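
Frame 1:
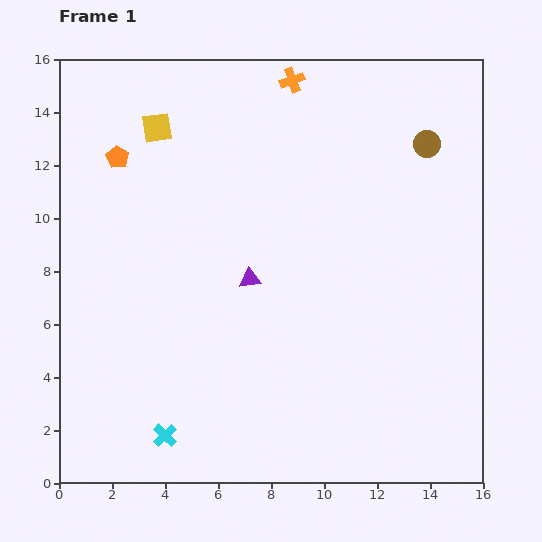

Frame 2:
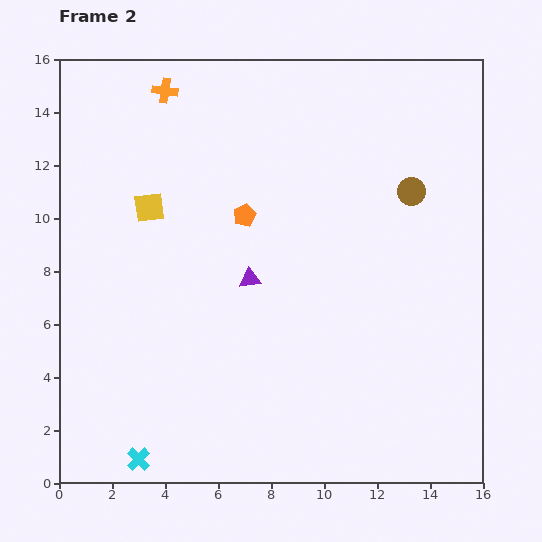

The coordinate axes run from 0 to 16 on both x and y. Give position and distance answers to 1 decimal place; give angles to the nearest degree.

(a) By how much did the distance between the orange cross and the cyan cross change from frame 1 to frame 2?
-0.3

Distance in frame 1: 14.2. Distance in frame 2: 13.9.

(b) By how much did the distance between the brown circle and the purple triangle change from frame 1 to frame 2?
-1.5

Distance in frame 1: 8.4. Distance in frame 2: 6.9.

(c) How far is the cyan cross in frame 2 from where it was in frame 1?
1.3

The cyan cross moved from (4.0, 1.8) to (3.0, 0.9), a distance of √(1.0² + 0.9²) ≈ 1.3.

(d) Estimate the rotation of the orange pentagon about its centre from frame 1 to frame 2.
16° clockwise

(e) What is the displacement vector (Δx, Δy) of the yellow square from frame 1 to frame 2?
(-0.3, -3.0)

The yellow square was at (3.7, 13.4) in frame 1 and (3.4, 10.4) in frame 2.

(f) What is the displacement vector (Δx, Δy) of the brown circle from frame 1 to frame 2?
(-0.6, -1.8)

The brown circle was at (13.9, 12.8) in frame 1 and (13.3, 11.0) in frame 2.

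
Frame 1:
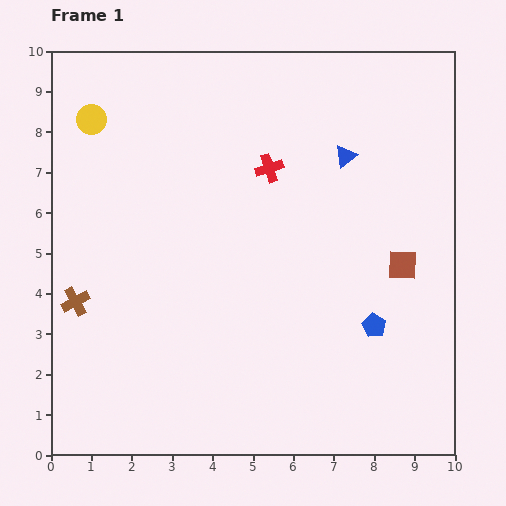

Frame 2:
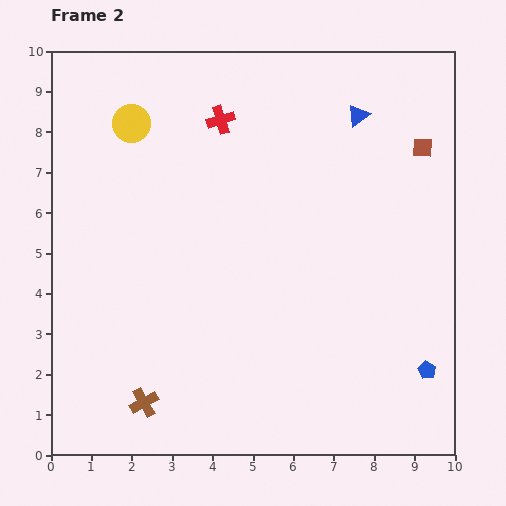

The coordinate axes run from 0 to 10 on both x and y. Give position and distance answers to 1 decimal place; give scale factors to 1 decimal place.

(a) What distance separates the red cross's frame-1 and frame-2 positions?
1.7

The red cross moved from (5.4, 7.1) to (4.2, 8.3), a distance of √(1.2² + 1.2²) ≈ 1.7.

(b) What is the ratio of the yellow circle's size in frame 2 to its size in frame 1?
1.3×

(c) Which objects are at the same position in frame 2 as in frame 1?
none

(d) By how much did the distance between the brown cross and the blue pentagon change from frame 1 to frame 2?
-0.4

Distance in frame 1: 7.4. Distance in frame 2: 7.0.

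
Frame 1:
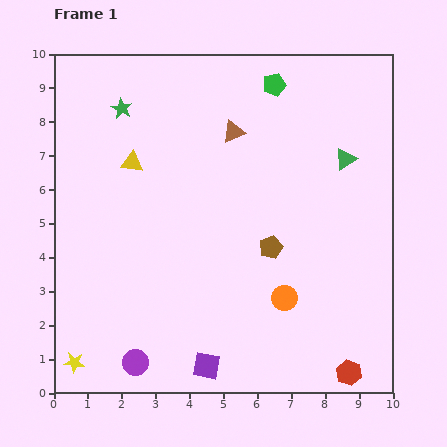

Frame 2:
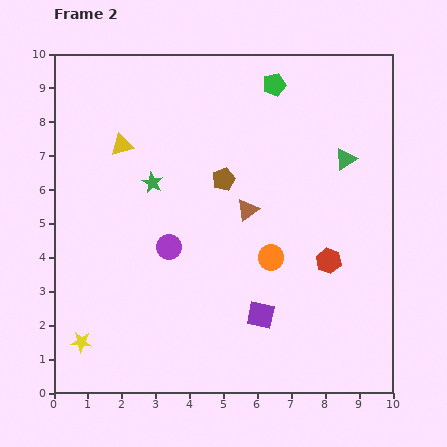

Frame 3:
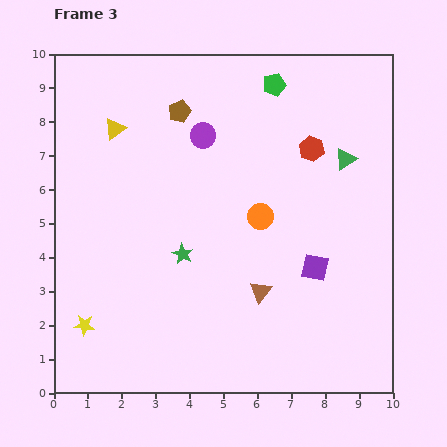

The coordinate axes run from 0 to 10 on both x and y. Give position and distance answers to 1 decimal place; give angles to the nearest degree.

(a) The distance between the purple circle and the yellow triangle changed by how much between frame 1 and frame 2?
-2.6

Distance in frame 1: 5.9. Distance in frame 2: 3.3.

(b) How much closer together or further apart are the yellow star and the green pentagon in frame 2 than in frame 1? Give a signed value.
-0.6

Distance in frame 1: 10.1. Distance in frame 2: 9.5.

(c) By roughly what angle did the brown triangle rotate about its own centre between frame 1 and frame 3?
30° counter-clockwise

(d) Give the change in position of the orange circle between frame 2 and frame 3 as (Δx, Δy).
(-0.3, 1.2)

The orange circle was at (6.4, 4.0) in frame 2 and (6.1, 5.2) in frame 3.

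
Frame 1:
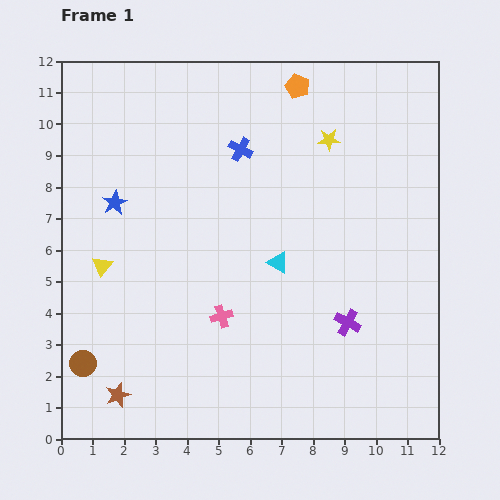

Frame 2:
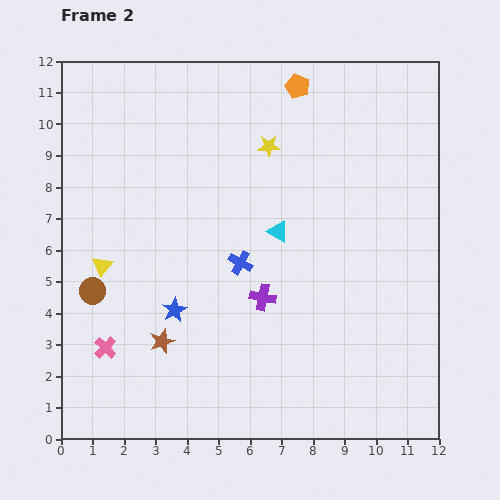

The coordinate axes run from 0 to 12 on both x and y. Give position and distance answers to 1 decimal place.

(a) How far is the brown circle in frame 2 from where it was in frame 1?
2.3

The brown circle moved from (0.7, 2.4) to (1.0, 4.7), a distance of √(0.3² + 2.3²) ≈ 2.3.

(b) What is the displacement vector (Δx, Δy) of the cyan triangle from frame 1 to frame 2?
(0.0, 1.0)

The cyan triangle was at (6.9, 5.6) in frame 1 and (6.9, 6.6) in frame 2.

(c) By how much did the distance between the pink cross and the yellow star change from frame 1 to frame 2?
+1.6

Distance in frame 1: 6.6. Distance in frame 2: 8.2.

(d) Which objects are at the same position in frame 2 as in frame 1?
the orange pentagon, the yellow triangle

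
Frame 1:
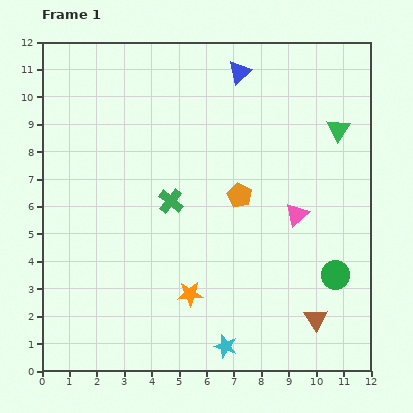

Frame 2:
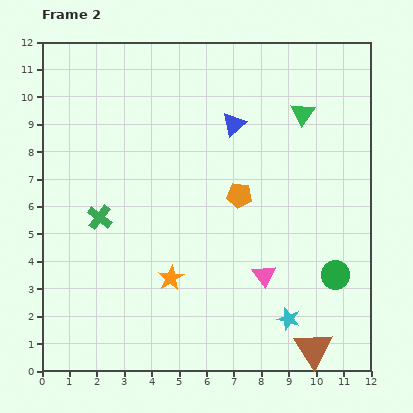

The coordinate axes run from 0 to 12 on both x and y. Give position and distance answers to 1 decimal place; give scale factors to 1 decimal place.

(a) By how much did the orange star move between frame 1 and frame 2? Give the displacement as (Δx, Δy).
(-0.7, 0.6)

The orange star was at (5.4, 2.8) in frame 1 and (4.7, 3.4) in frame 2.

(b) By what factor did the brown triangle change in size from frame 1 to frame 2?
1.6×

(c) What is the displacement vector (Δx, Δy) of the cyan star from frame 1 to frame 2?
(2.3, 1.0)

The cyan star was at (6.7, 0.9) in frame 1 and (9.0, 1.9) in frame 2.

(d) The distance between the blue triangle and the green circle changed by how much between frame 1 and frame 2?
-1.6

Distance in frame 1: 8.2. Distance in frame 2: 6.6.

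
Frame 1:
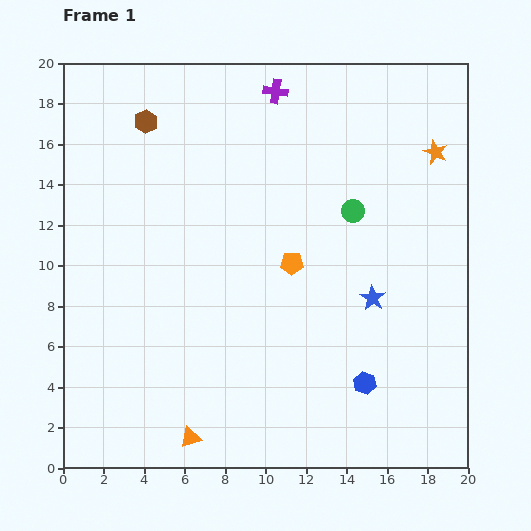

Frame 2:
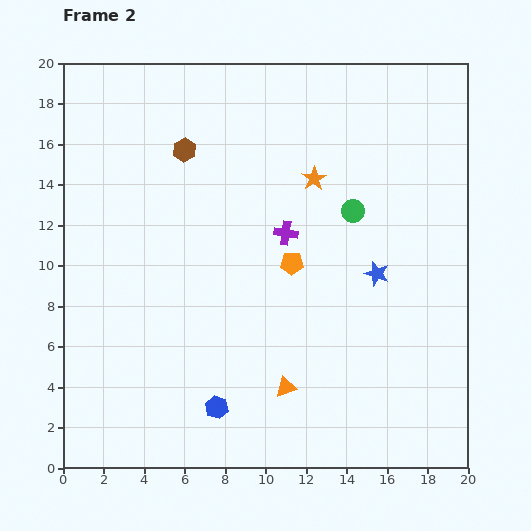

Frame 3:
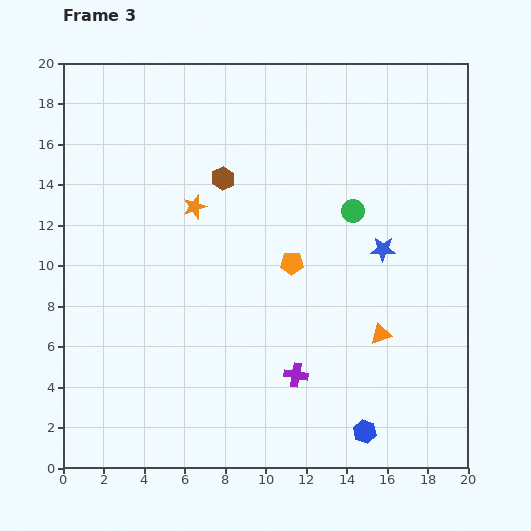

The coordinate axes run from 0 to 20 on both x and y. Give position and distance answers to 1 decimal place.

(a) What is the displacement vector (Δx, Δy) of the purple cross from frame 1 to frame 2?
(0.5, -7.0)

The purple cross was at (10.5, 18.6) in frame 1 and (11.0, 11.6) in frame 2.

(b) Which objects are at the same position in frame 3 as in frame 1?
the orange pentagon, the green circle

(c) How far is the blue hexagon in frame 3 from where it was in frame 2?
7.4

The blue hexagon moved from (7.6, 3.0) to (14.9, 1.8), a distance of √(7.3² + 1.2²) ≈ 7.4.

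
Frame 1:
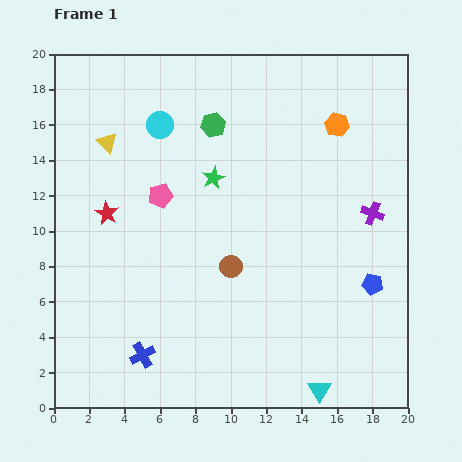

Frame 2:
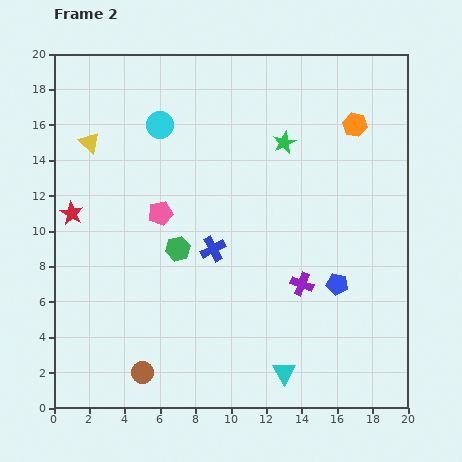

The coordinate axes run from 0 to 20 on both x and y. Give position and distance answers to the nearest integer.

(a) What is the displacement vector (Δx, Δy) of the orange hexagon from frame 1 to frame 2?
(1, 0)

The orange hexagon was at (16, 16) in frame 1 and (17, 16) in frame 2.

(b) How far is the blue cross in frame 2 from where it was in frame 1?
7

The blue cross moved from (5, 3) to (9, 9), a distance of √(4² + 6²) ≈ 7.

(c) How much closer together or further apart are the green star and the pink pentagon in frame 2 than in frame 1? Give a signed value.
+5

Distance in frame 1: 3. Distance in frame 2: 8.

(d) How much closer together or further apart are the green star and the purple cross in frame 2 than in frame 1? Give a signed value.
-1

Distance in frame 1: 9. Distance in frame 2: 8.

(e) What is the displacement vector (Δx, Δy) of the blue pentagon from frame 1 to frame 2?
(-2, 0)

The blue pentagon was at (18, 7) in frame 1 and (16, 7) in frame 2.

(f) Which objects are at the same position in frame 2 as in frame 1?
the cyan circle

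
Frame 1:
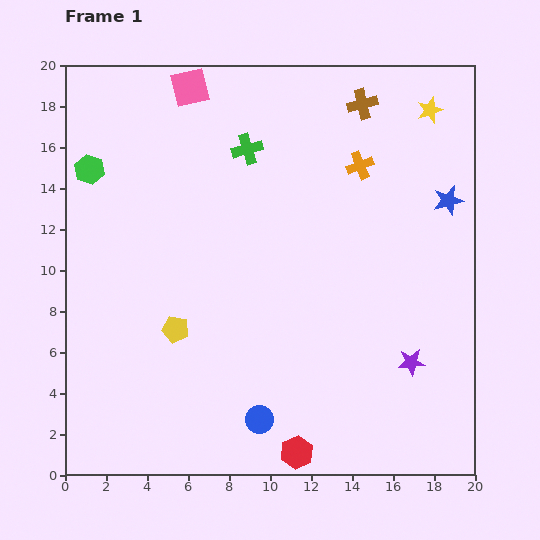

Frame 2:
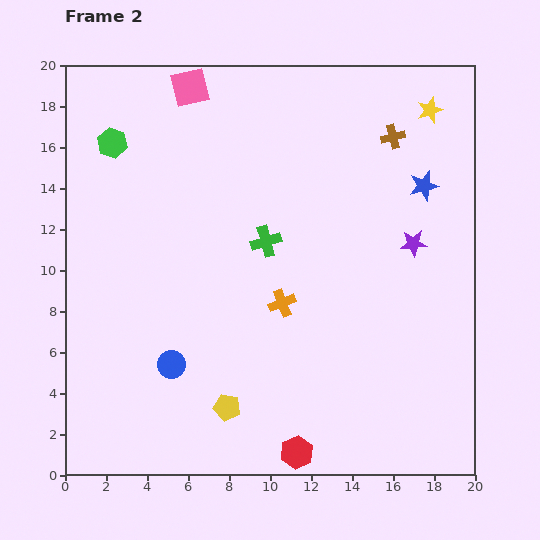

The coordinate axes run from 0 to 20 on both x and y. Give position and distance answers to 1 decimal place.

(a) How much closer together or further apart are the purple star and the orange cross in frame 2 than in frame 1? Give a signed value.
-2.9

Distance in frame 1: 9.9. Distance in frame 2: 7.0.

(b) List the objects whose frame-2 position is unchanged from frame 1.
the red hexagon, the pink square, the yellow star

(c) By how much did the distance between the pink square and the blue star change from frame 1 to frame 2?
-1.3

Distance in frame 1: 13.7. Distance in frame 2: 12.4.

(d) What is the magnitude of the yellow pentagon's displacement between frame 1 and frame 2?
4.5

The yellow pentagon moved from (5.4, 7.1) to (7.9, 3.3), a distance of √(2.5² + 3.8²) ≈ 4.5.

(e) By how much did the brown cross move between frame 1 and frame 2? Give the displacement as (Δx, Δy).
(1.5, -1.6)

The brown cross was at (14.5, 18.1) in frame 1 and (16.0, 16.5) in frame 2.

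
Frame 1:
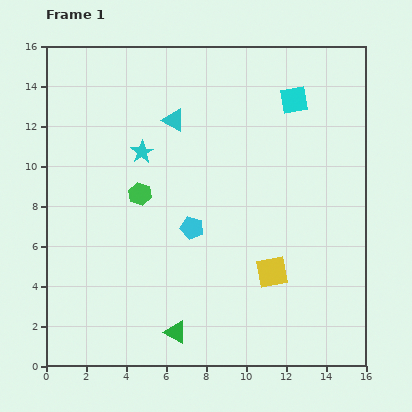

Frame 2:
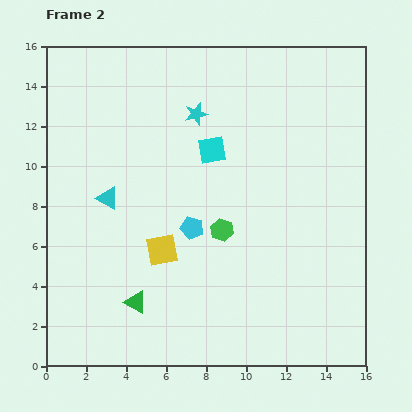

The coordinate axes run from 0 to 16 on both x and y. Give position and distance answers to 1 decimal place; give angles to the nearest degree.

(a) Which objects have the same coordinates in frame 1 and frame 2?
the cyan pentagon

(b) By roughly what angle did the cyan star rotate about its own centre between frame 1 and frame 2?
18° clockwise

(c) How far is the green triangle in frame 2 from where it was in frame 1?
2.5

The green triangle moved from (6.5, 1.7) to (4.5, 3.2), a distance of √(2.0² + 1.5²) ≈ 2.5.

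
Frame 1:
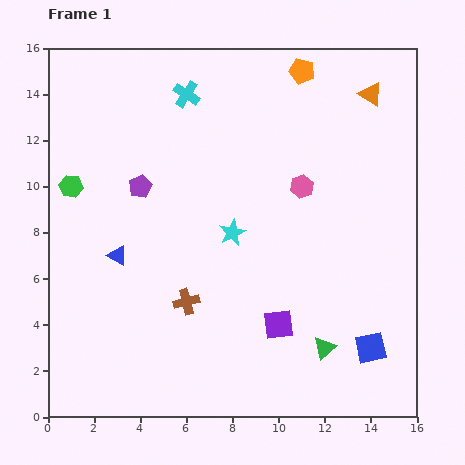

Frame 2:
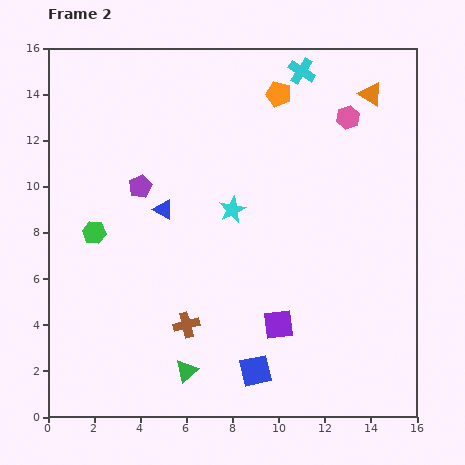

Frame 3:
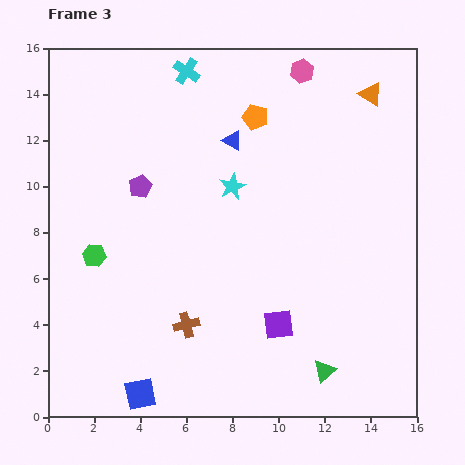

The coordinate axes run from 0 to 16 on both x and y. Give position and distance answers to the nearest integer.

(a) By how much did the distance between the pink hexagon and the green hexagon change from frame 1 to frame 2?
+2

Distance in frame 1: 10. Distance in frame 2: 12.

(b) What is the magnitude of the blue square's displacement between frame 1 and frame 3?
10

The blue square moved from (14, 3) to (4, 1), a distance of √(10² + 2²) ≈ 10.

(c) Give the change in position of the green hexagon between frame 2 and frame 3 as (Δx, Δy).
(0, -1)

The green hexagon was at (2, 8) in frame 2 and (2, 7) in frame 3.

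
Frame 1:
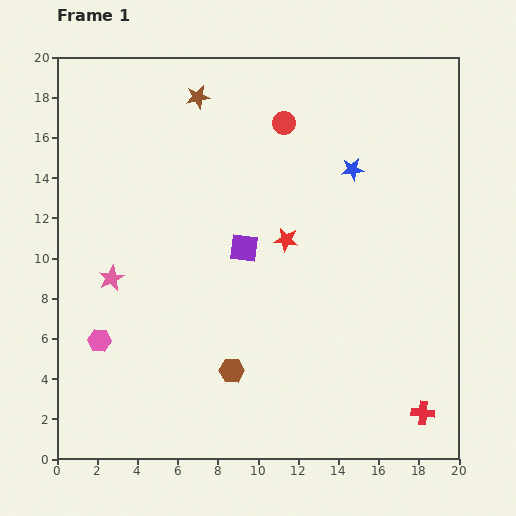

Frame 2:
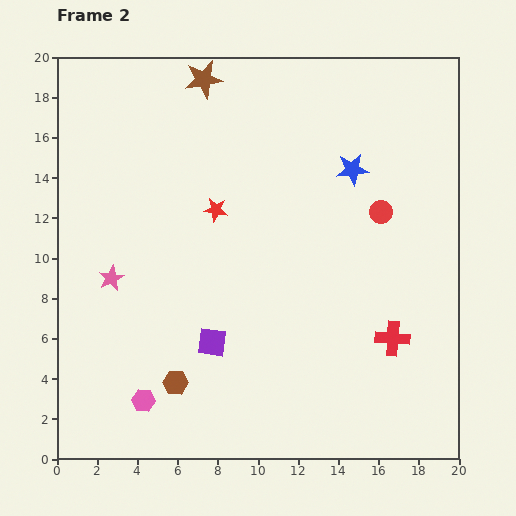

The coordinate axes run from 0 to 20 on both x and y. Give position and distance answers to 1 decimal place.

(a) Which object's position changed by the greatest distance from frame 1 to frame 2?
the red circle

(moved 6.5; next 5.0)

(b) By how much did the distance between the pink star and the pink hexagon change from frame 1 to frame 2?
+3.1

Distance in frame 1: 3.2. Distance in frame 2: 6.3.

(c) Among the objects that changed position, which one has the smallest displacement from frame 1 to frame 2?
the brown star

(moved 0.9)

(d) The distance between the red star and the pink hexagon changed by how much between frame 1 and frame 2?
-0.4

Distance in frame 1: 10.6. Distance in frame 2: 10.2.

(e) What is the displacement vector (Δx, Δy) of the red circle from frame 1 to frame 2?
(4.8, -4.4)

The red circle was at (11.3, 16.7) in frame 1 and (16.1, 12.3) in frame 2.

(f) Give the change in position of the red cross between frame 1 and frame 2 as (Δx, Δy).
(-1.5, 3.7)

The red cross was at (18.2, 2.3) in frame 1 and (16.7, 6.0) in frame 2.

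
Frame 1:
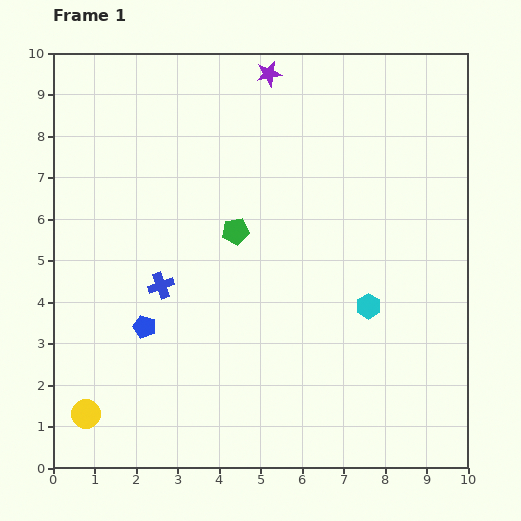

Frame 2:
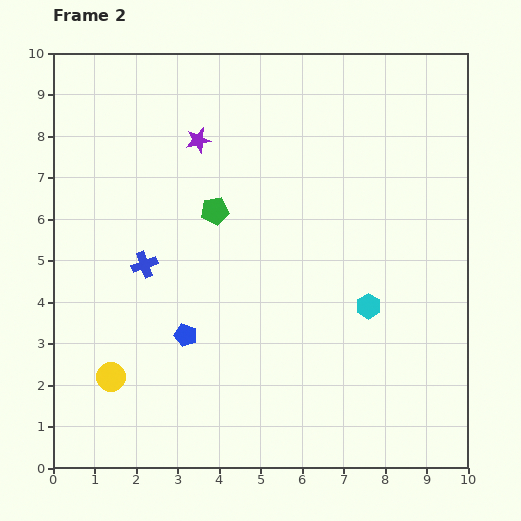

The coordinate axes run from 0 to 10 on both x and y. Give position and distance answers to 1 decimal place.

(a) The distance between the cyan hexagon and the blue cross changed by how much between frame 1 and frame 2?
+0.5

Distance in frame 1: 5.0. Distance in frame 2: 5.5.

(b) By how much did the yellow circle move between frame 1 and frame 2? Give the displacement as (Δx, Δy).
(0.6, 0.9)

The yellow circle was at (0.8, 1.3) in frame 1 and (1.4, 2.2) in frame 2.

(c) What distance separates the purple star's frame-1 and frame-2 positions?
2.3

The purple star moved from (5.2, 9.5) to (3.5, 7.9), a distance of √(1.7² + 1.6²) ≈ 2.3.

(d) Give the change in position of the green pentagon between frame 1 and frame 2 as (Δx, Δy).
(-0.5, 0.5)

The green pentagon was at (4.4, 5.7) in frame 1 and (3.9, 6.2) in frame 2.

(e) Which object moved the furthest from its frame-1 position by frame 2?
the purple star

(moved 2.3; next 1.1)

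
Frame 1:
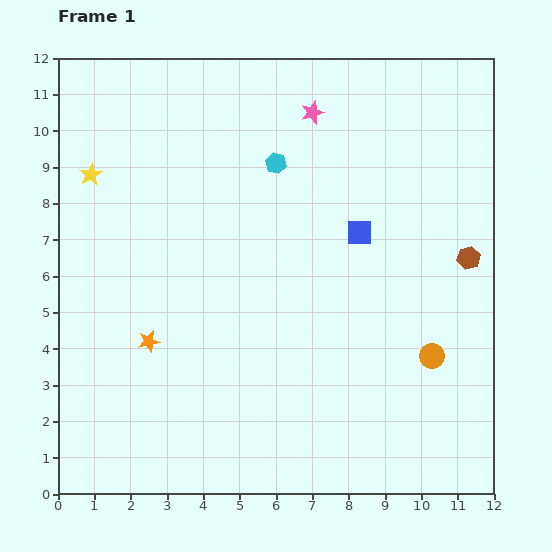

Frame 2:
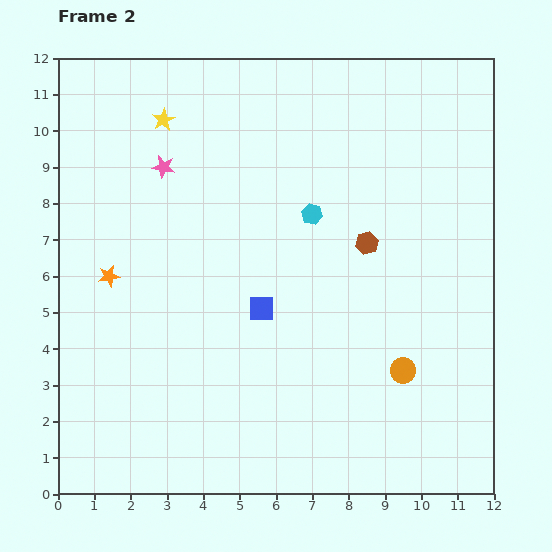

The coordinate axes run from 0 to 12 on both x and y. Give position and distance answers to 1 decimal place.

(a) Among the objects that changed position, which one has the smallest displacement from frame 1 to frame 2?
the orange circle

(moved 0.9)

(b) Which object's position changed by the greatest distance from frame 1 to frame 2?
the pink star

(moved 4.4; next 3.4)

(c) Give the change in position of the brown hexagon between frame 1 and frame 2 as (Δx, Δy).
(-2.8, 0.4)

The brown hexagon was at (11.3, 6.5) in frame 1 and (8.5, 6.9) in frame 2.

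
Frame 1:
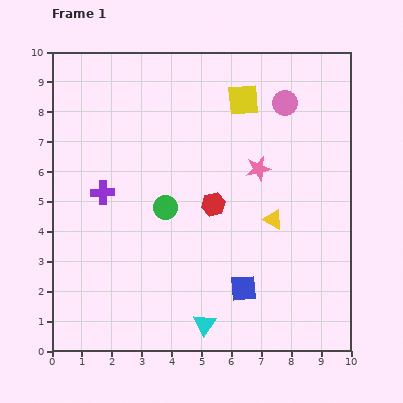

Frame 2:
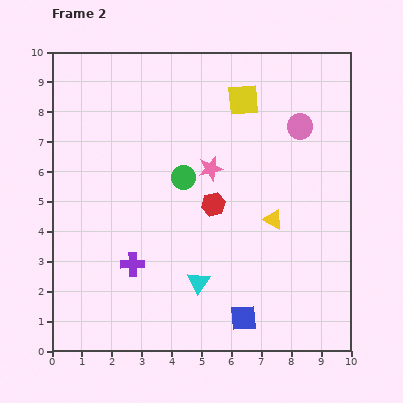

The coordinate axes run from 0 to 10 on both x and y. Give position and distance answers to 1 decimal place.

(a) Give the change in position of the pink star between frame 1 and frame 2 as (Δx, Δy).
(-1.6, 0.0)

The pink star was at (6.9, 6.1) in frame 1 and (5.3, 6.1) in frame 2.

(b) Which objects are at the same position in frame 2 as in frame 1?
the yellow triangle, the red hexagon, the yellow square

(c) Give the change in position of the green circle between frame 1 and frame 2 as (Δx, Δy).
(0.6, 1.0)

The green circle was at (3.8, 4.8) in frame 1 and (4.4, 5.8) in frame 2.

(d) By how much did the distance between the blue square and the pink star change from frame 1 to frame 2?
+1.1

Distance in frame 1: 4.0. Distance in frame 2: 5.1.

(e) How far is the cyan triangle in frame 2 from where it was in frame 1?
1.4

The cyan triangle moved from (5.1, 0.9) to (4.9, 2.3), a distance of √(0.2² + 1.4²) ≈ 1.4.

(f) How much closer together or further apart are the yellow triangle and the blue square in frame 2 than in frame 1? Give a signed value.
+0.9

Distance in frame 1: 2.5. Distance in frame 2: 3.4.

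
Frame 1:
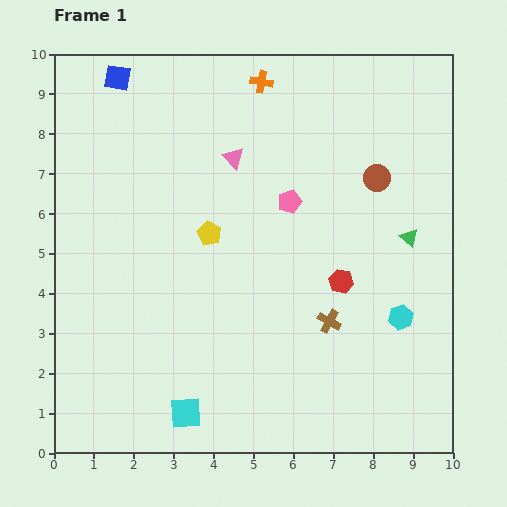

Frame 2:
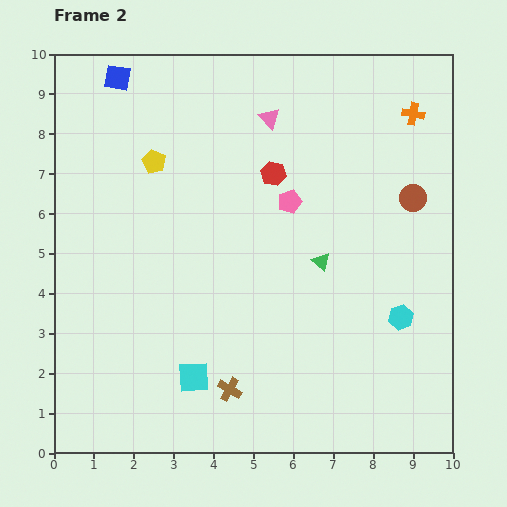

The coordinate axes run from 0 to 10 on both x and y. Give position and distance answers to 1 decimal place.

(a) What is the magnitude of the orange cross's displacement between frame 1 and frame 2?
3.9

The orange cross moved from (5.2, 9.3) to (9.0, 8.5), a distance of √(3.8² + 0.8²) ≈ 3.9.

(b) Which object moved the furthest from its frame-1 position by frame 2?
the orange cross

(moved 3.9; next 3.2)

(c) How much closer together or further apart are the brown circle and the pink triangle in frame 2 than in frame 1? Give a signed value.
+0.5

Distance in frame 1: 3.6. Distance in frame 2: 4.1.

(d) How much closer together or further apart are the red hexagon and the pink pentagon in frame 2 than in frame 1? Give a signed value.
-1.6

Distance in frame 1: 2.4. Distance in frame 2: 0.8.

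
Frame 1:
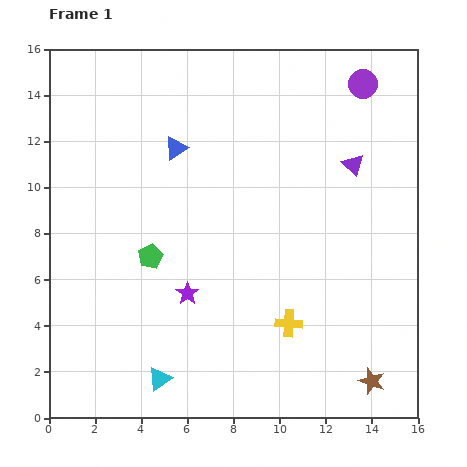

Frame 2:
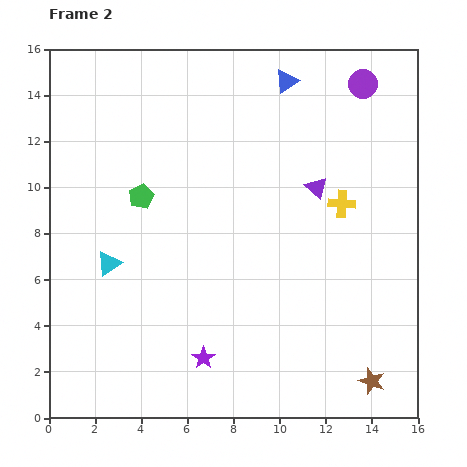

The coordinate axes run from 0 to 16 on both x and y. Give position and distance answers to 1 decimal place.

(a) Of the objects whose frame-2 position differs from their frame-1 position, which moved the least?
the purple triangle

(moved 1.9)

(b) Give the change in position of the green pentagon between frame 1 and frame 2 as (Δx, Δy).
(-0.4, 2.6)

The green pentagon was at (4.4, 7.0) in frame 1 and (4.0, 9.6) in frame 2.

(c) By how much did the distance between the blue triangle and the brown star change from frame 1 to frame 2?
+0.3

Distance in frame 1: 13.2. Distance in frame 2: 13.5.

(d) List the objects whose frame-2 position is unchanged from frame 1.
the purple circle, the brown star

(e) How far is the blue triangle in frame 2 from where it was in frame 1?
5.6

The blue triangle moved from (5.5, 11.7) to (10.3, 14.6), a distance of √(4.8² + 2.9²) ≈ 5.6.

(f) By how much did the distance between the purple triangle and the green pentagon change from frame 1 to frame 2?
-2.1

Distance in frame 1: 9.7. Distance in frame 2: 7.6.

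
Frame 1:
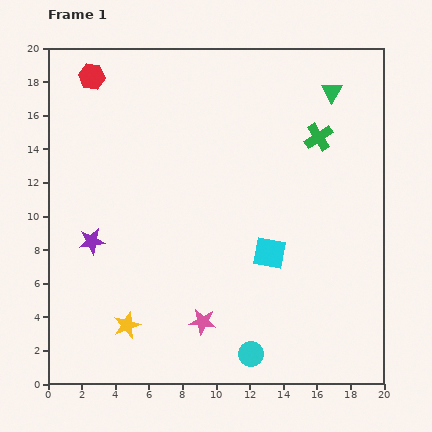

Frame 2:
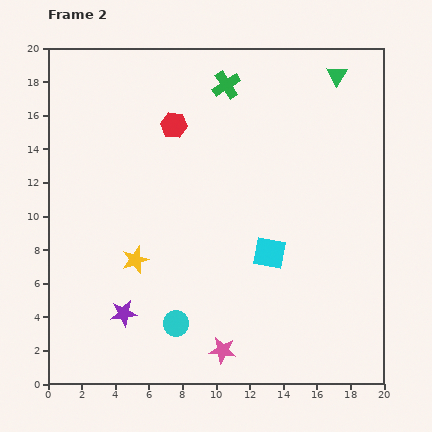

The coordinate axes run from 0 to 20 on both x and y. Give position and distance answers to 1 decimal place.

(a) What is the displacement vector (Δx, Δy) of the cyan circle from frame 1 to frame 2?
(-4.5, 1.8)

The cyan circle was at (12.1, 1.8) in frame 1 and (7.6, 3.6) in frame 2.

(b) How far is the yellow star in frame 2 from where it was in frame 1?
3.9

The yellow star moved from (4.7, 3.5) to (5.2, 7.4), a distance of √(0.5² + 3.9²) ≈ 3.9.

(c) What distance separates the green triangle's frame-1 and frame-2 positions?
1.0

The green triangle moved from (16.9, 17.4) to (17.2, 18.4), a distance of √(0.3² + 1.0²) ≈ 1.0.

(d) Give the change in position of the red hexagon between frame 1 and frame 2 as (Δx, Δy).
(4.9, -2.9)

The red hexagon was at (2.6, 18.3) in frame 1 and (7.5, 15.4) in frame 2.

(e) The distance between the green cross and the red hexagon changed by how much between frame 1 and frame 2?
-10.1

Distance in frame 1: 14.0. Distance in frame 2: 3.9.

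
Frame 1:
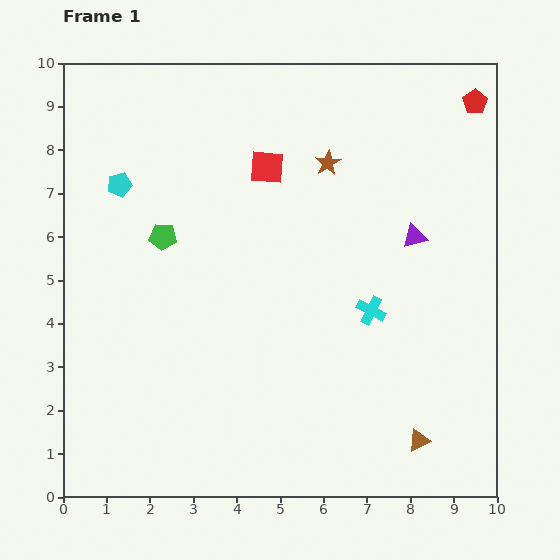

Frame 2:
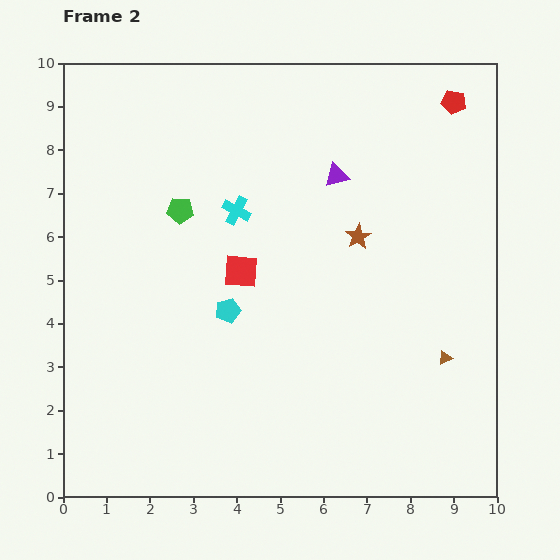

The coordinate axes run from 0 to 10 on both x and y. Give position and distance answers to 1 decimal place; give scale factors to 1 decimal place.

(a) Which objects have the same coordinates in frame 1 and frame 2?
none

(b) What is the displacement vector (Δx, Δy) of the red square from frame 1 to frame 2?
(-0.6, -2.4)

The red square was at (4.7, 7.6) in frame 1 and (4.1, 5.2) in frame 2.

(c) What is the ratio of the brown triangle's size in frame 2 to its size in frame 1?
0.6×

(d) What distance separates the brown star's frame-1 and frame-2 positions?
1.8

The brown star moved from (6.1, 7.7) to (6.8, 6.0), a distance of √(0.7² + 1.7²) ≈ 1.8.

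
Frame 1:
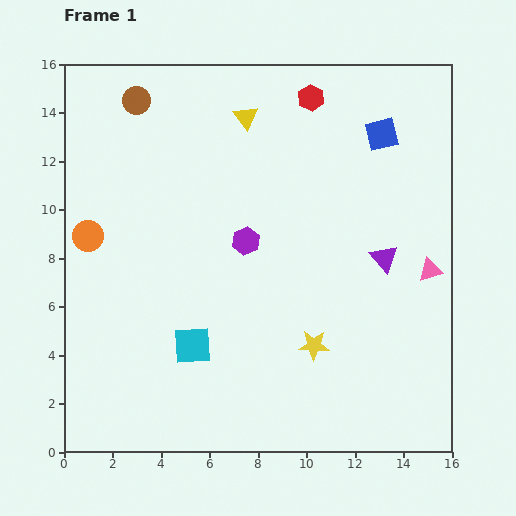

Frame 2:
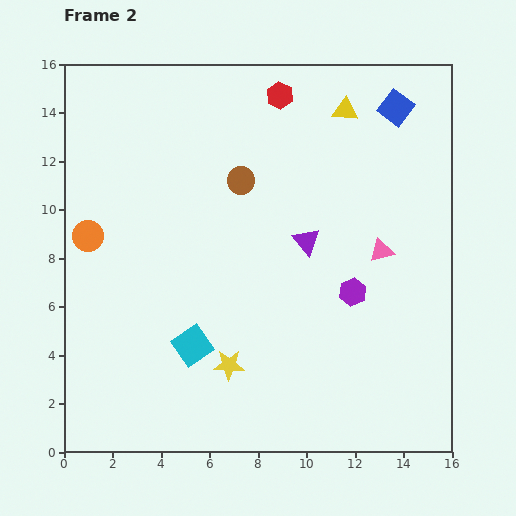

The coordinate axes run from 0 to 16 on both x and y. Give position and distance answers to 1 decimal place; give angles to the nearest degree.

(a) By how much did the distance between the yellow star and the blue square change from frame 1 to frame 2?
+3.5

Distance in frame 1: 9.1. Distance in frame 2: 12.6.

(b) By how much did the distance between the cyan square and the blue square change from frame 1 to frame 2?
+1.2

Distance in frame 1: 11.7. Distance in frame 2: 12.9.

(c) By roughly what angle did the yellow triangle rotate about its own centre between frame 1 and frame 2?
46° counter-clockwise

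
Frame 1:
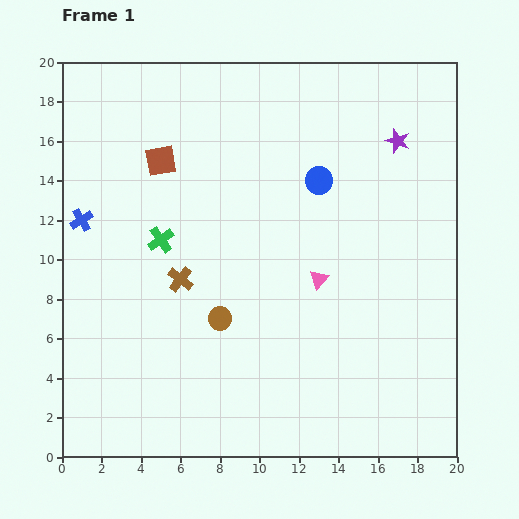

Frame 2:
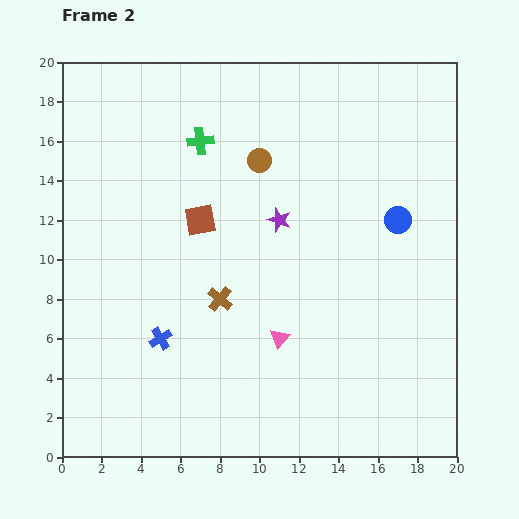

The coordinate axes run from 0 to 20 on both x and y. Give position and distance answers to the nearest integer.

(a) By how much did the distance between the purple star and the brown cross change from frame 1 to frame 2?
-8

Distance in frame 1: 13. Distance in frame 2: 5.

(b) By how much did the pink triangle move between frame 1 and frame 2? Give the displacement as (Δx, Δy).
(-2, -3)

The pink triangle was at (13, 9) in frame 1 and (11, 6) in frame 2.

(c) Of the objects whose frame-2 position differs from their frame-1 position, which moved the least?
the brown cross

(moved 2)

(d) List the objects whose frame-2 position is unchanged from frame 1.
none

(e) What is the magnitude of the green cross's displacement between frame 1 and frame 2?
5

The green cross moved from (5, 11) to (7, 16), a distance of √(2² + 5²) ≈ 5.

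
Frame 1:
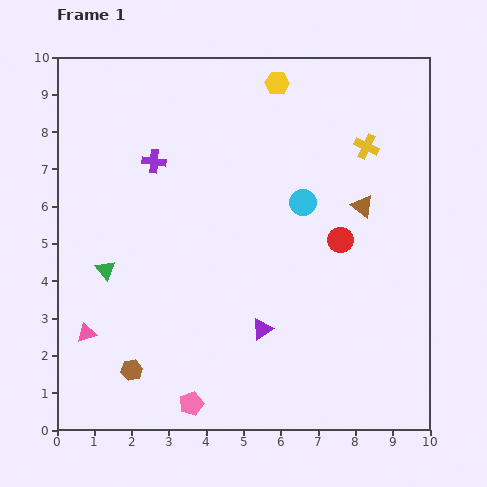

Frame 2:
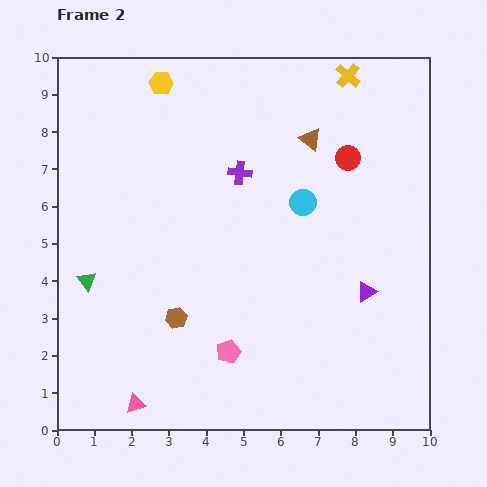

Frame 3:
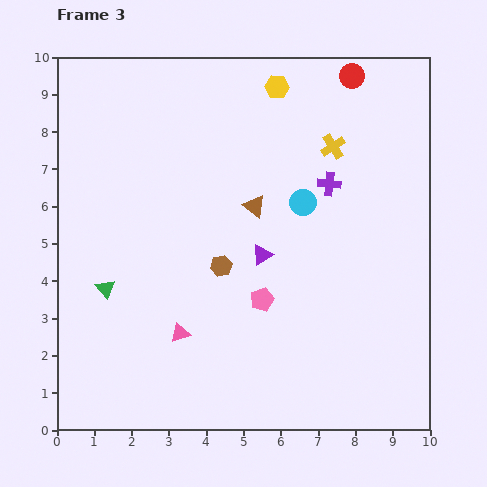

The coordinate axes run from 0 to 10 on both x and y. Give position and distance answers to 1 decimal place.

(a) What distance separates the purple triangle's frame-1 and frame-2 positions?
3.0

The purple triangle moved from (5.5, 2.7) to (8.3, 3.7), a distance of √(2.8² + 1.0²) ≈ 3.0.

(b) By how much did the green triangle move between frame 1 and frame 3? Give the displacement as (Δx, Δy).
(0.0, -0.5)

The green triangle was at (1.3, 4.3) in frame 1 and (1.3, 3.8) in frame 3.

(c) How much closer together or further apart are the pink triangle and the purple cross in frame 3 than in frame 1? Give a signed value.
+0.8

Distance in frame 1: 4.9. Distance in frame 3: 5.7.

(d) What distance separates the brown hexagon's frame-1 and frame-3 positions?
3.7

The brown hexagon moved from (2.0, 1.6) to (4.4, 4.4), a distance of √(2.4² + 2.8²) ≈ 3.7.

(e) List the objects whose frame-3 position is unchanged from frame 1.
the cyan circle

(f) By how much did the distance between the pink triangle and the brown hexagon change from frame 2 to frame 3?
-0.4

Distance in frame 2: 2.5. Distance in frame 3: 2.1.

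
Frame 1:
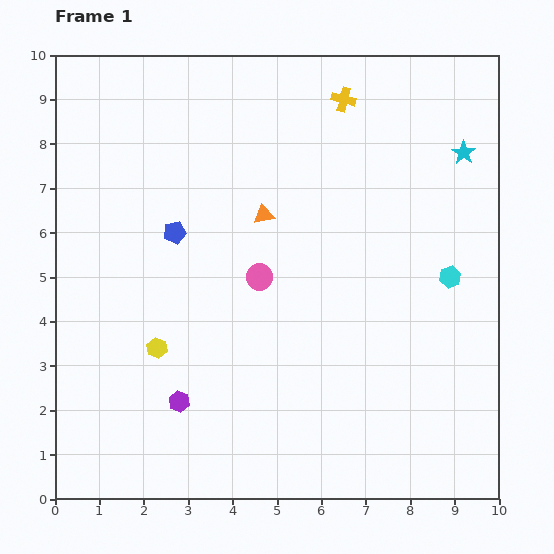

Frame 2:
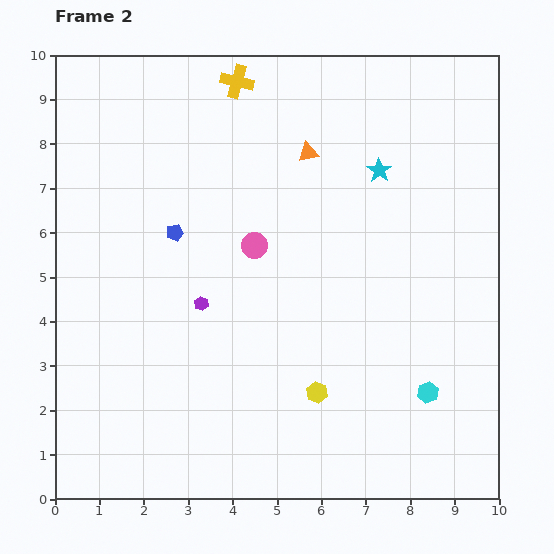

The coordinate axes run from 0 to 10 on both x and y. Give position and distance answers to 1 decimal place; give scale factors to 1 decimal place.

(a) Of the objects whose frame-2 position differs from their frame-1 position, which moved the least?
the pink circle

(moved 0.7)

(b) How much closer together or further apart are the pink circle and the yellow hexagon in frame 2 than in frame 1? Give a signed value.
+0.8

Distance in frame 1: 2.8. Distance in frame 2: 3.6.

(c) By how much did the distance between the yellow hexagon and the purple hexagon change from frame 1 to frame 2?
+2.0

Distance in frame 1: 1.3. Distance in frame 2: 3.3.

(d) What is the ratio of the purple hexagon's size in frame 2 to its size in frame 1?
0.7×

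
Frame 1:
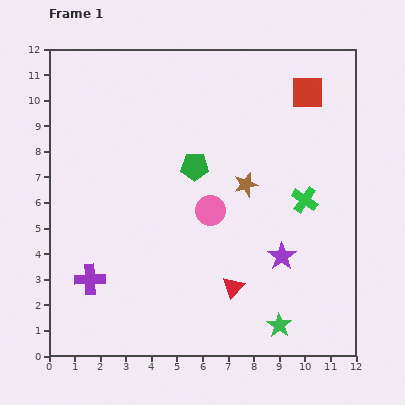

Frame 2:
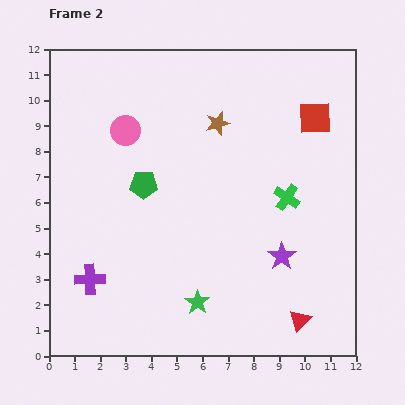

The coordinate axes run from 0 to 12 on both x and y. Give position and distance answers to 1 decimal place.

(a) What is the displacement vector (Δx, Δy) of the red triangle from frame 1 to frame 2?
(2.6, -1.3)

The red triangle was at (7.2, 2.7) in frame 1 and (9.8, 1.4) in frame 2.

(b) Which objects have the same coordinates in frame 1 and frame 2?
the purple cross, the purple star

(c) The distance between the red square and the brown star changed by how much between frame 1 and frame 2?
-0.5

Distance in frame 1: 4.3. Distance in frame 2: 3.8.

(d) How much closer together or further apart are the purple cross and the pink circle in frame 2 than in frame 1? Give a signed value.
+0.6

Distance in frame 1: 5.4. Distance in frame 2: 6.0.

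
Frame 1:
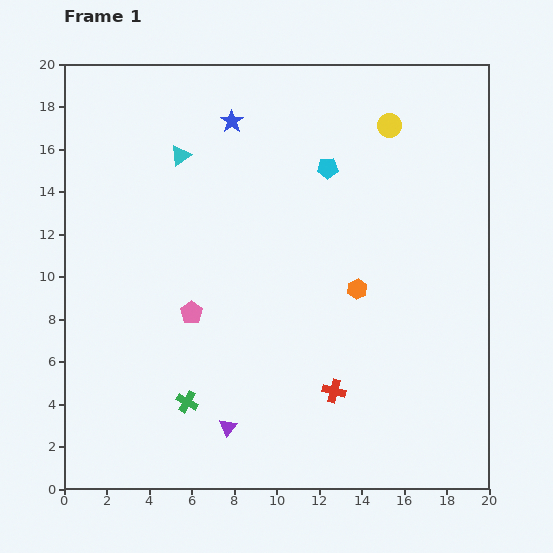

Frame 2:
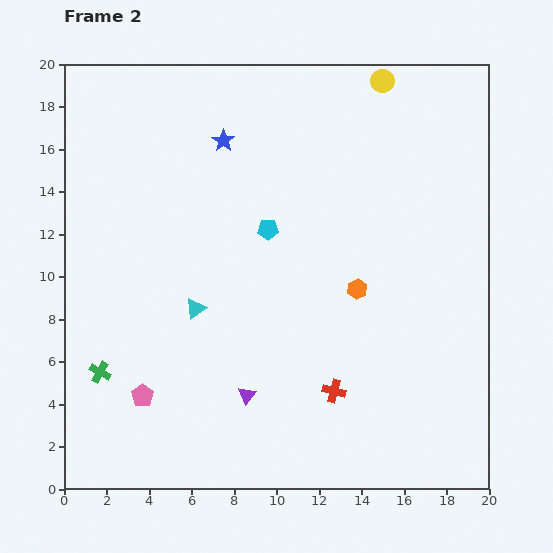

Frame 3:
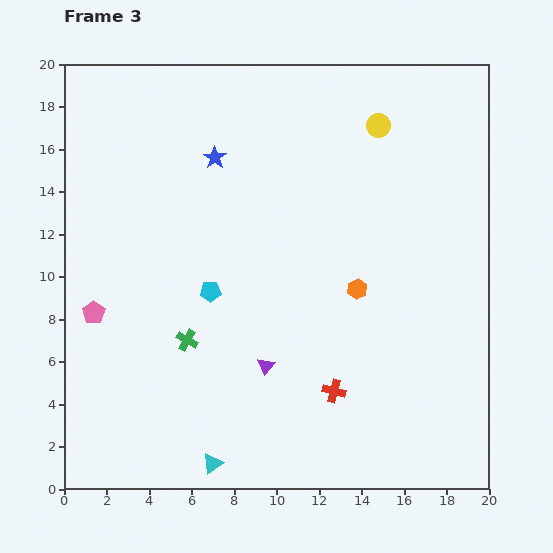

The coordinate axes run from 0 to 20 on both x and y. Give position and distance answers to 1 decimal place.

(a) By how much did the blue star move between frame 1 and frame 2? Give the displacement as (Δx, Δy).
(-0.4, -0.9)

The blue star was at (7.9, 17.3) in frame 1 and (7.5, 16.4) in frame 2.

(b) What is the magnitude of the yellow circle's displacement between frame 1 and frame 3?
0.5

The yellow circle moved from (15.3, 17.1) to (14.8, 17.1), a distance of √(0.5² + 0.0²) ≈ 0.5.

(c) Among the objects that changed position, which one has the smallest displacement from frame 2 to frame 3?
the blue star

(moved 0.9)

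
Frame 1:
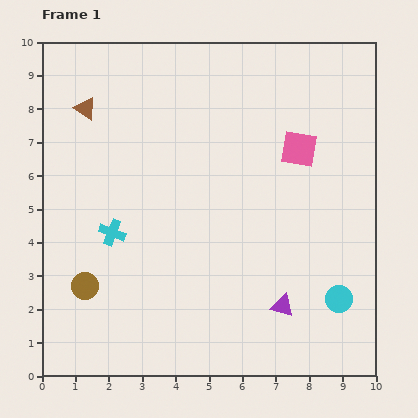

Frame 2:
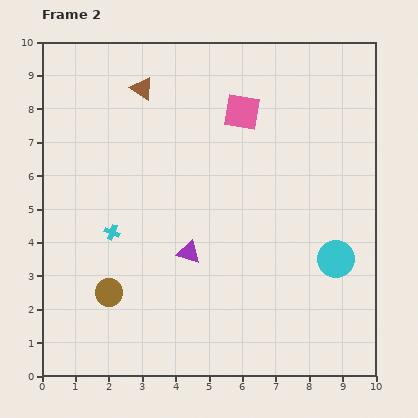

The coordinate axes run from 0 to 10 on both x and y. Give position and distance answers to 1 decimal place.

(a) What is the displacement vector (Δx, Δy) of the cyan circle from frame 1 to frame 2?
(-0.1, 1.2)

The cyan circle was at (8.9, 2.3) in frame 1 and (8.8, 3.5) in frame 2.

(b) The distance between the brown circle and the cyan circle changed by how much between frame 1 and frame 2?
-0.7

Distance in frame 1: 7.6. Distance in frame 2: 6.9.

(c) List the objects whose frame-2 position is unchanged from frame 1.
the cyan cross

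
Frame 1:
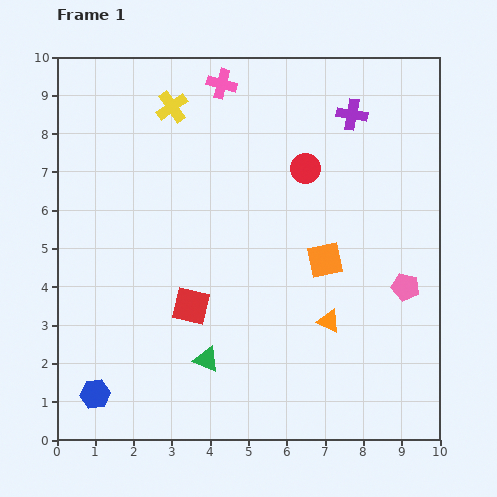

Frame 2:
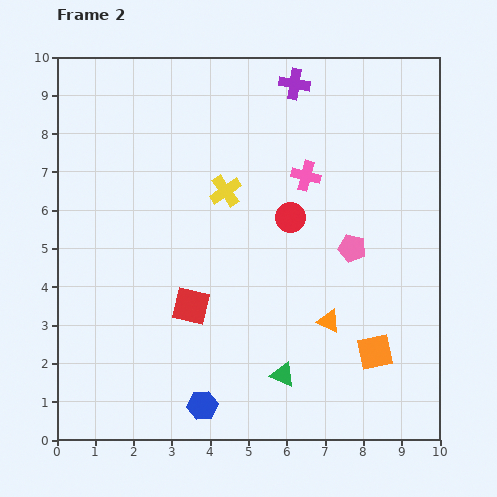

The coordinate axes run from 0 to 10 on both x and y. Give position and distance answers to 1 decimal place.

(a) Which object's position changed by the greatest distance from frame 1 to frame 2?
the pink cross

(moved 3.3; next 2.8)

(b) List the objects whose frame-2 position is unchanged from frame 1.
the red square, the orange triangle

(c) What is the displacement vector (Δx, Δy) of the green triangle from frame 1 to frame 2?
(2.0, -0.4)

The green triangle was at (3.9, 2.1) in frame 1 and (5.9, 1.7) in frame 2.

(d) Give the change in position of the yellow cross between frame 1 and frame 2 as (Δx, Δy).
(1.4, -2.2)

The yellow cross was at (3.0, 8.7) in frame 1 and (4.4, 6.5) in frame 2.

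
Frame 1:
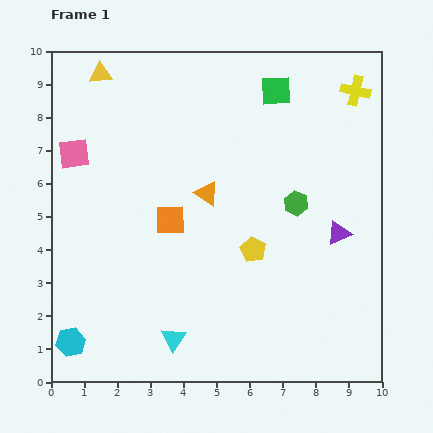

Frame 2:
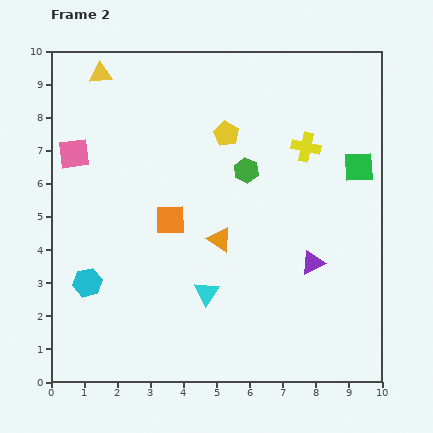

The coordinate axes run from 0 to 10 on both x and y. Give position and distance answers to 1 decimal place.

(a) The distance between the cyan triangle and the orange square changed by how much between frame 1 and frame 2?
-1.1

Distance in frame 1: 3.6. Distance in frame 2: 2.5.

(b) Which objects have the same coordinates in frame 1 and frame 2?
the pink square, the yellow triangle, the orange square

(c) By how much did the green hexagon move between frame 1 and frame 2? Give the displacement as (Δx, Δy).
(-1.5, 1.0)

The green hexagon was at (7.4, 5.4) in frame 1 and (5.9, 6.4) in frame 2.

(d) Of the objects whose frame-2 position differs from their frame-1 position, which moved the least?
the purple triangle

(moved 1.2)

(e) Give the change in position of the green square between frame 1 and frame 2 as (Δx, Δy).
(2.5, -2.3)

The green square was at (6.8, 8.8) in frame 1 and (9.3, 6.5) in frame 2.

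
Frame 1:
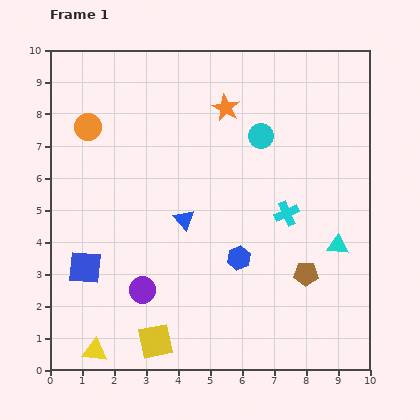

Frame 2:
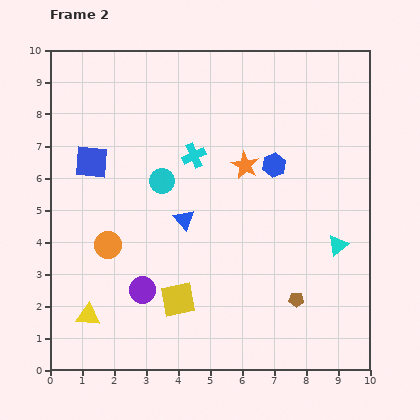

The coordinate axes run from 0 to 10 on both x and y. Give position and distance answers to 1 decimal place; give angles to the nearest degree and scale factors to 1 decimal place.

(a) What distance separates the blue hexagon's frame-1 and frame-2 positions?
3.1

The blue hexagon moved from (5.9, 3.5) to (7.0, 6.4), a distance of √(1.1² + 2.9²) ≈ 3.1.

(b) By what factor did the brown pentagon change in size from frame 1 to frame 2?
0.6×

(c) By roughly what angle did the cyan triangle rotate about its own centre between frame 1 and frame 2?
45° counter-clockwise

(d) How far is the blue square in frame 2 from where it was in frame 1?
3.3

The blue square moved from (1.1, 3.2) to (1.3, 6.5), a distance of √(0.2² + 3.3²) ≈ 3.3.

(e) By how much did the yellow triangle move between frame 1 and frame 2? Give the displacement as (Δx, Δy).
(-0.2, 1.1)

The yellow triangle was at (1.4, 0.6) in frame 1 and (1.2, 1.7) in frame 2.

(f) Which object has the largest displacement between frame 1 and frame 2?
the orange circle

(moved 3.7; next 3.4)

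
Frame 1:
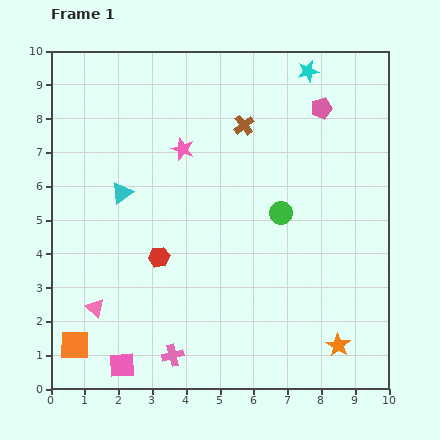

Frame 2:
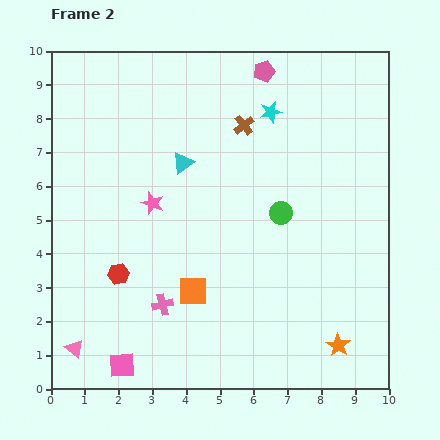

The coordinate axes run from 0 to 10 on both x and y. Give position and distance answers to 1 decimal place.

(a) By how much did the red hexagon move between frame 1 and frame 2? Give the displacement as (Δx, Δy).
(-1.2, -0.5)

The red hexagon was at (3.2, 3.9) in frame 1 and (2.0, 3.4) in frame 2.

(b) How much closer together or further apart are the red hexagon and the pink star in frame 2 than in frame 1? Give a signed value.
-1.0

Distance in frame 1: 3.3. Distance in frame 2: 2.3.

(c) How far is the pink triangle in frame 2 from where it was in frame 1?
1.3

The pink triangle moved from (1.3, 2.4) to (0.7, 1.2), a distance of √(0.6² + 1.2²) ≈ 1.3.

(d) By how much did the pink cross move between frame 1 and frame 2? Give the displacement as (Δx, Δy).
(-0.3, 1.5)

The pink cross was at (3.6, 1.0) in frame 1 and (3.3, 2.5) in frame 2.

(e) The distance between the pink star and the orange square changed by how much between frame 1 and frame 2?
-3.7

Distance in frame 1: 6.6. Distance in frame 2: 2.9.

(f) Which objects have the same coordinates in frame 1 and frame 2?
the brown cross, the pink square, the green circle, the orange star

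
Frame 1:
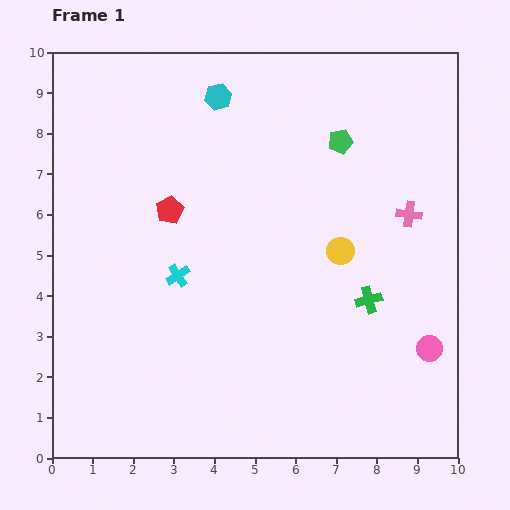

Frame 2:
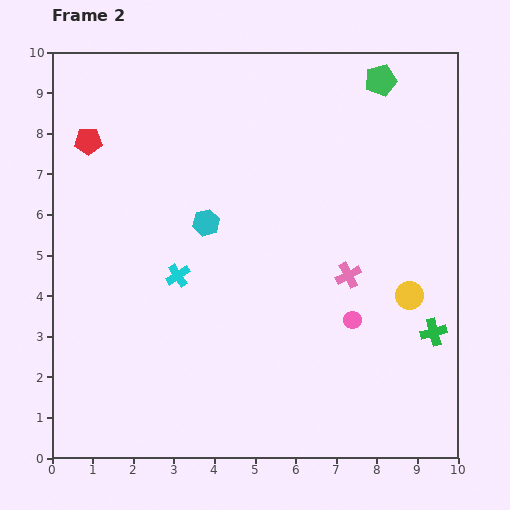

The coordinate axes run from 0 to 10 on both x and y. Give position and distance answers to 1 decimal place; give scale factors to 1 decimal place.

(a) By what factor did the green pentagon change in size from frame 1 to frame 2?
1.3×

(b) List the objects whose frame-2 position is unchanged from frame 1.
the cyan cross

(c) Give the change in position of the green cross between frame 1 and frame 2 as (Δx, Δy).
(1.6, -0.8)

The green cross was at (7.8, 3.9) in frame 1 and (9.4, 3.1) in frame 2.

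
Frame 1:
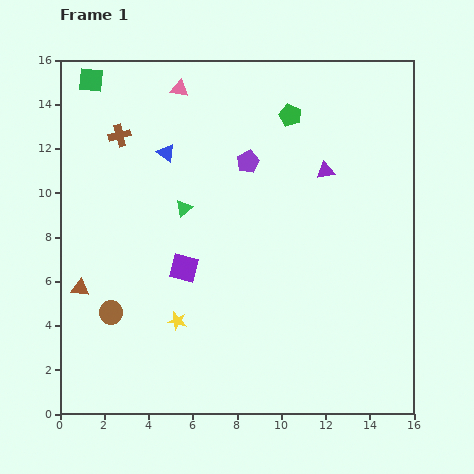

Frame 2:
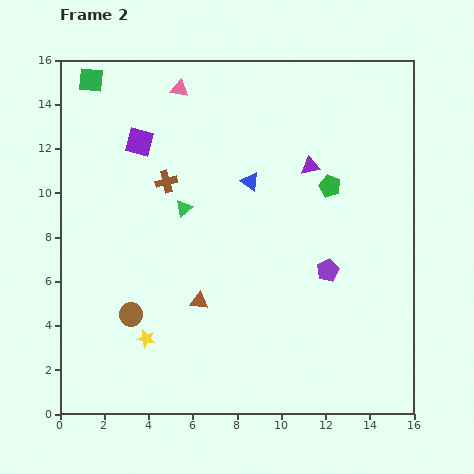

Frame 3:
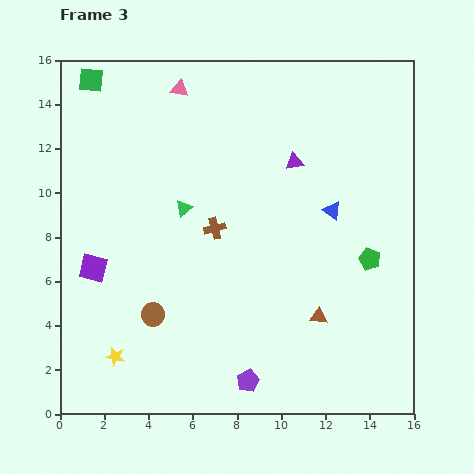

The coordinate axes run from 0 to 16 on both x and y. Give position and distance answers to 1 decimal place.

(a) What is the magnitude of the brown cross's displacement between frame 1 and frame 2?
3.0

The brown cross moved from (2.7, 12.6) to (4.8, 10.5), a distance of √(2.1² + 2.1²) ≈ 3.0.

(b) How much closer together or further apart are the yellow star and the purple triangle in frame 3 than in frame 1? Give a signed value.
+2.5

Distance in frame 1: 9.5. Distance in frame 3: 12.0.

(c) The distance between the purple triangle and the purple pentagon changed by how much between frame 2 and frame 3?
+5.3

Distance in frame 2: 4.8. Distance in frame 3: 10.1.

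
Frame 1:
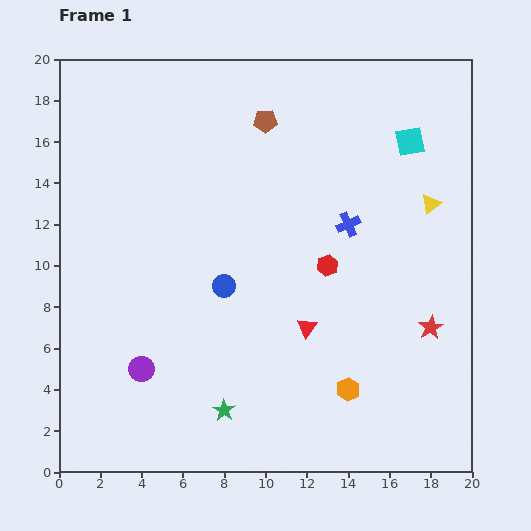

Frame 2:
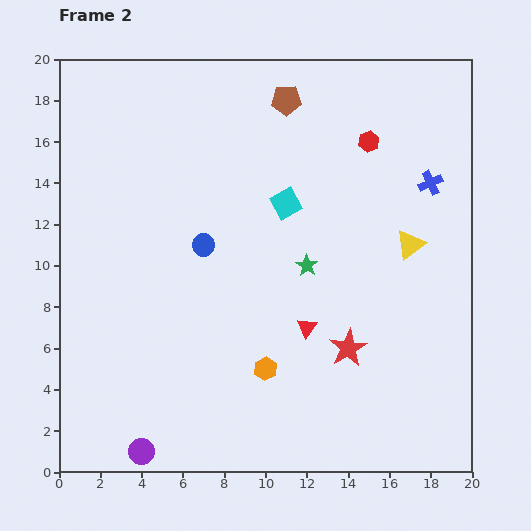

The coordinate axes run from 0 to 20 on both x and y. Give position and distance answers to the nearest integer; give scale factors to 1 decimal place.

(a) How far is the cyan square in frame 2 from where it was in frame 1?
7

The cyan square moved from (17, 16) to (11, 13), a distance of √(6² + 3²) ≈ 7.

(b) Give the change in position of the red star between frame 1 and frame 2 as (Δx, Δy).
(-4, -1)

The red star was at (18, 7) in frame 1 and (14, 6) in frame 2.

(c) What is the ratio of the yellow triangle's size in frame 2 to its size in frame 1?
1.5×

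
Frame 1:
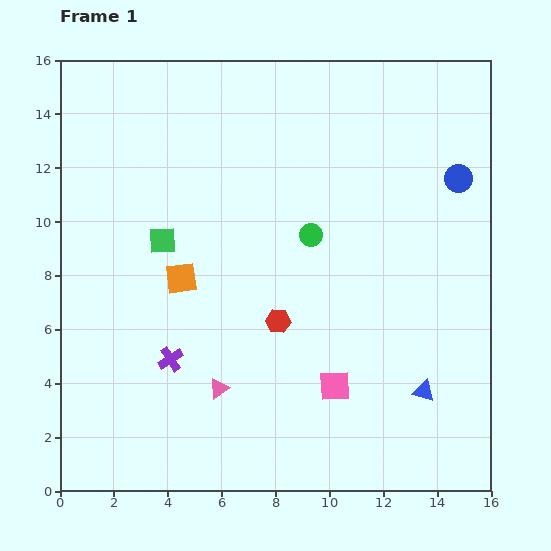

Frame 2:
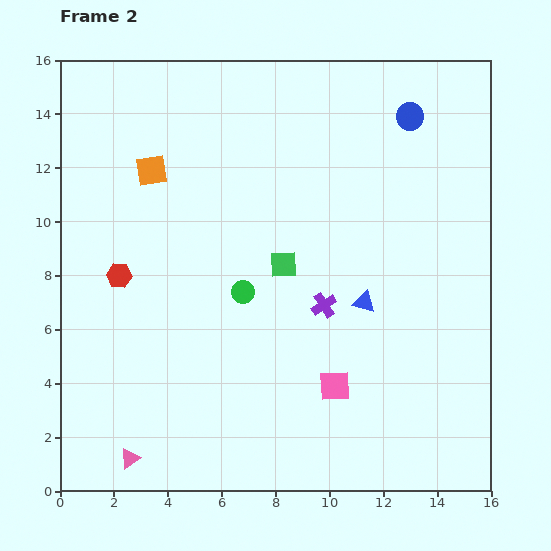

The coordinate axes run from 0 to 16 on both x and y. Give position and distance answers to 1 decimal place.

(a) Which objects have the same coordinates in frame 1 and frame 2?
the pink square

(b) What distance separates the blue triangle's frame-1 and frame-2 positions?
4.0

The blue triangle moved from (13.5, 3.7) to (11.3, 7.0), a distance of √(2.2² + 3.3²) ≈ 4.0.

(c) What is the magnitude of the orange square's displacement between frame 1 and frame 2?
4.1

The orange square moved from (4.5, 7.9) to (3.4, 11.9), a distance of √(1.1² + 4.0²) ≈ 4.1.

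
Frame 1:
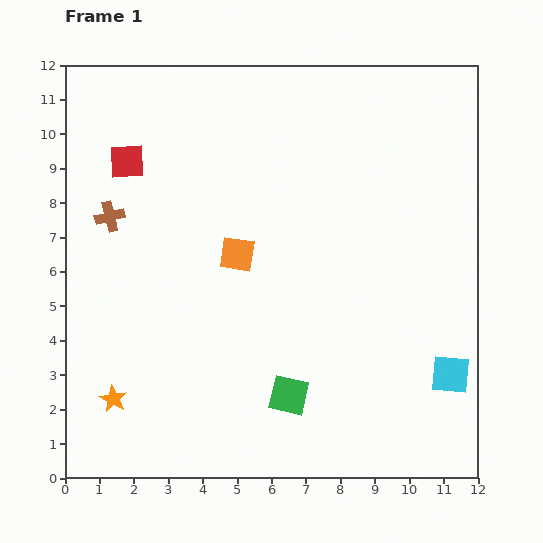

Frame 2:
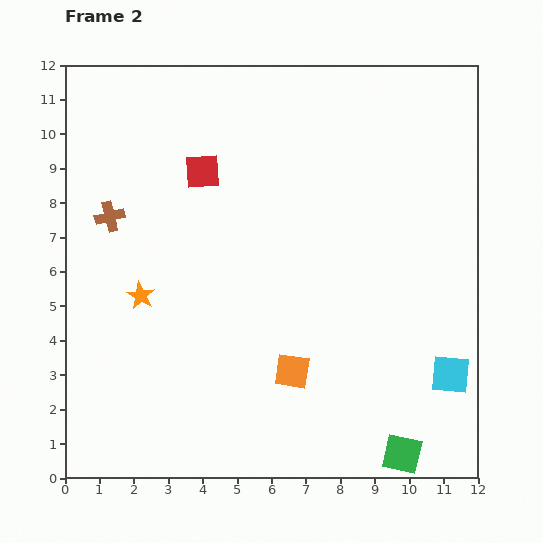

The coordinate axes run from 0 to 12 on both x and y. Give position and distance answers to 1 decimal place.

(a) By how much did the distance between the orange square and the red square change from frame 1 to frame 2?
+2.2

Distance in frame 1: 4.2. Distance in frame 2: 6.4.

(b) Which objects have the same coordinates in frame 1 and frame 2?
the cyan square, the brown cross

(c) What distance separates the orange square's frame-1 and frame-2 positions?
3.8

The orange square moved from (5.0, 6.5) to (6.6, 3.1), a distance of √(1.6² + 3.4²) ≈ 3.8.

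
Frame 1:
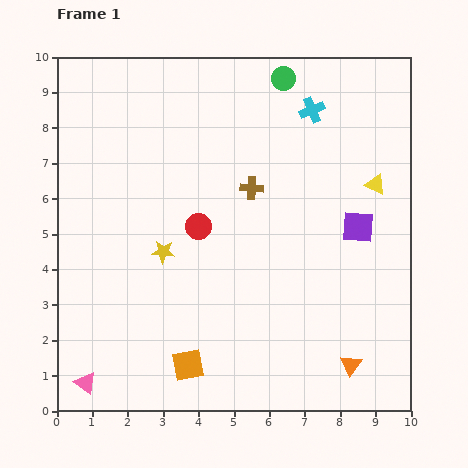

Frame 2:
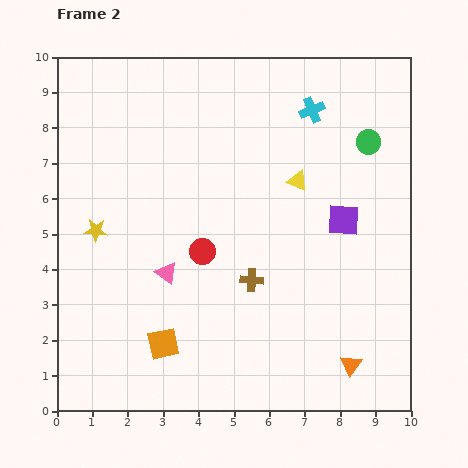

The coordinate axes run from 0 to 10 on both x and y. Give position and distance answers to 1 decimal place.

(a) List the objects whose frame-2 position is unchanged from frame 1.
the orange triangle, the cyan cross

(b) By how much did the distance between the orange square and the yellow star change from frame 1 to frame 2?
+0.4

Distance in frame 1: 3.3. Distance in frame 2: 3.7.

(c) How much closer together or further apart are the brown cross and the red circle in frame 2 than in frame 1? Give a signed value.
-0.3

Distance in frame 1: 1.9. Distance in frame 2: 1.6.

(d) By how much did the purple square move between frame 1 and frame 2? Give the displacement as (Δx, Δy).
(-0.4, 0.2)

The purple square was at (8.5, 5.2) in frame 1 and (8.1, 5.4) in frame 2.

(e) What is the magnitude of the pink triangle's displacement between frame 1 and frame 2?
3.9

The pink triangle moved from (0.8, 0.8) to (3.1, 3.9), a distance of √(2.3² + 3.1²) ≈ 3.9.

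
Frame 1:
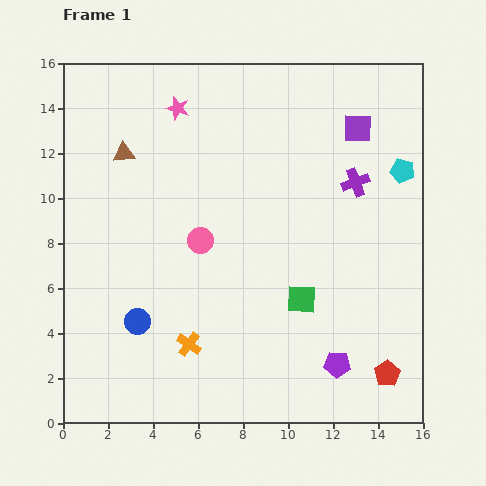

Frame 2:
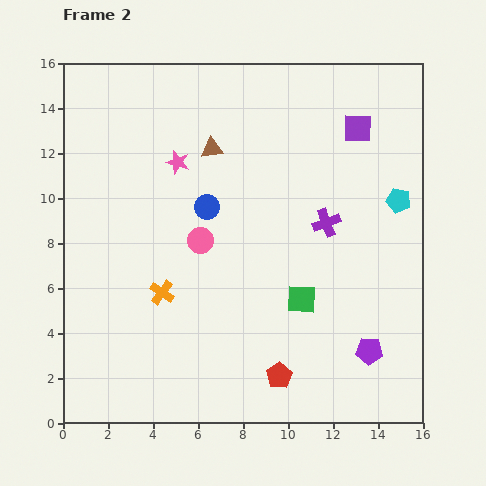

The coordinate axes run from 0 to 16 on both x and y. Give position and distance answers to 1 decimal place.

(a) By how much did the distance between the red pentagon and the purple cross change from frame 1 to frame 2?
-1.5

Distance in frame 1: 8.6. Distance in frame 2: 7.1.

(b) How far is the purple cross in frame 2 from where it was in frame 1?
2.2

The purple cross moved from (13.0, 10.7) to (11.7, 8.9), a distance of √(1.3² + 1.8²) ≈ 2.2.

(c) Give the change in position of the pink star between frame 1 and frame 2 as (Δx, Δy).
(0.0, -2.4)

The pink star was at (5.1, 14.0) in frame 1 and (5.1, 11.6) in frame 2.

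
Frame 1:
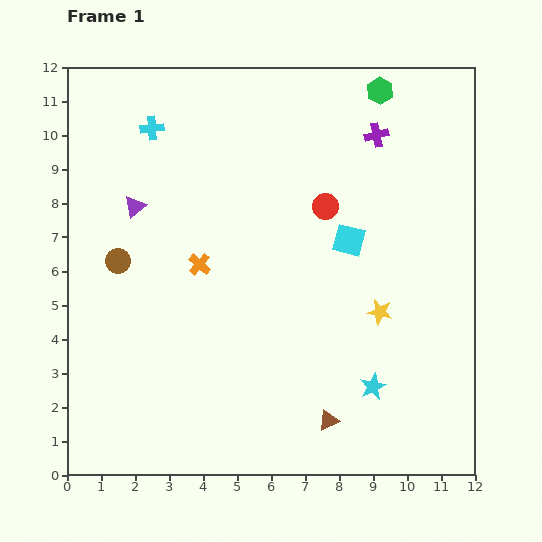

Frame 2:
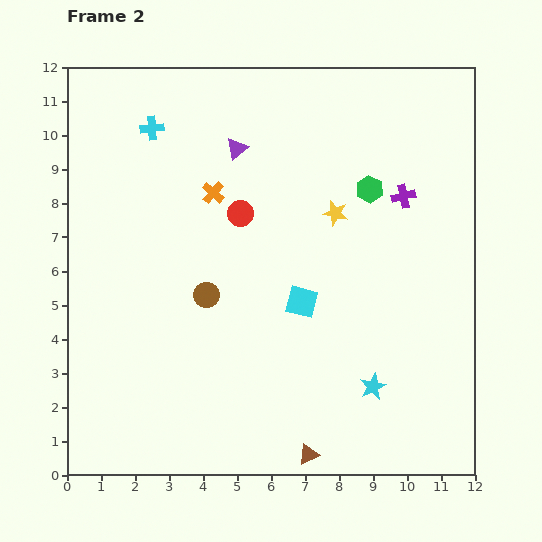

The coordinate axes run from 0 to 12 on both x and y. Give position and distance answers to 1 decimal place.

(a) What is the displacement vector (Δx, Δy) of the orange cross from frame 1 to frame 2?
(0.4, 2.1)

The orange cross was at (3.9, 6.2) in frame 1 and (4.3, 8.3) in frame 2.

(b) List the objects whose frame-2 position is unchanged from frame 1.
the cyan cross, the cyan star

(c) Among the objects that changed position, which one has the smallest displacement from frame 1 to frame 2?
the brown triangle

(moved 1.2)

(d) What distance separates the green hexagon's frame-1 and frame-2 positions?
2.9

The green hexagon moved from (9.2, 11.3) to (8.9, 8.4), a distance of √(0.3² + 2.9²) ≈ 2.9.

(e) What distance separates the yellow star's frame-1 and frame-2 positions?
3.2

The yellow star moved from (9.2, 4.8) to (7.9, 7.7), a distance of √(1.3² + 2.9²) ≈ 3.2.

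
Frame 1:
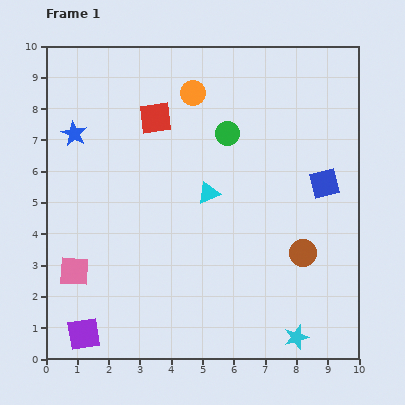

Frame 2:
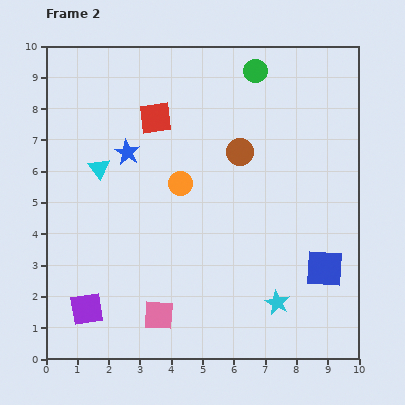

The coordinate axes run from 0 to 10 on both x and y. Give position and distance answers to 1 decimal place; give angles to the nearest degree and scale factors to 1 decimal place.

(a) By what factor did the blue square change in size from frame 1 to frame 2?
1.3×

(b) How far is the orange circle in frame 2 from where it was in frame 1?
2.9

The orange circle moved from (4.7, 8.5) to (4.3, 5.6), a distance of √(0.4² + 2.9²) ≈ 2.9.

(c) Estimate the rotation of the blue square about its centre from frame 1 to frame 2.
18° clockwise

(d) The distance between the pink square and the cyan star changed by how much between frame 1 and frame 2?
-3.6

Distance in frame 1: 7.4. Distance in frame 2: 3.8.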